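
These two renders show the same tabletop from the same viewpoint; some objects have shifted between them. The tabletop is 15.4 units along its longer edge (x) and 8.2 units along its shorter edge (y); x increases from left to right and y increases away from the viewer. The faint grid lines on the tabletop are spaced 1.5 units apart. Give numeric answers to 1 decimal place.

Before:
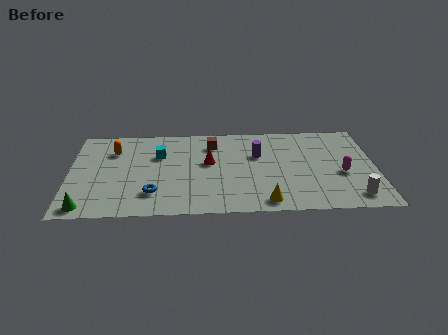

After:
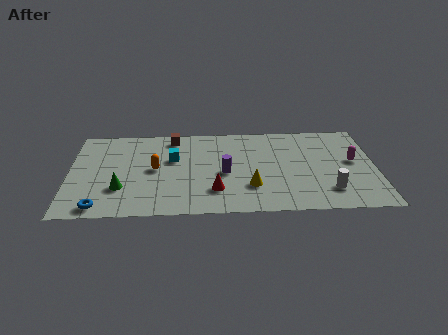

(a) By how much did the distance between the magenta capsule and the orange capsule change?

-1.8

They were about 11.8 units apart before and 10.0 after — 1.8 units closer together.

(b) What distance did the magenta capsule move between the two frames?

1.3

The magenta capsule moved from about (13.7, 3.4) to (14.3, 4.5), a distance of √(0.6² + 1.1²) ≈ 1.3.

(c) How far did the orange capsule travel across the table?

2.8

The orange capsule moved from about (2.2, 6.0) to (4.3, 4.2), a distance of √(2.1² + 1.8²) ≈ 2.8.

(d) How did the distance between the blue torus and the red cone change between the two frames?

+1.9

Before: roughly 3.9 units apart; after: 5.8. That's 1.9 units further apart.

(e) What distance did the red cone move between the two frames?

2.6

The red cone moved from about (7.0, 4.7) to (7.3, 2.1), a distance of √(0.3² + 2.6²) ≈ 2.6.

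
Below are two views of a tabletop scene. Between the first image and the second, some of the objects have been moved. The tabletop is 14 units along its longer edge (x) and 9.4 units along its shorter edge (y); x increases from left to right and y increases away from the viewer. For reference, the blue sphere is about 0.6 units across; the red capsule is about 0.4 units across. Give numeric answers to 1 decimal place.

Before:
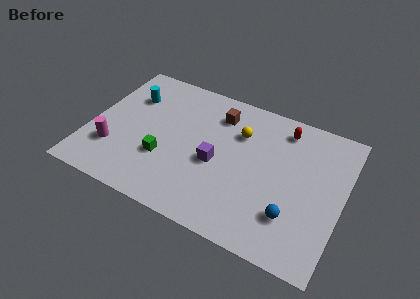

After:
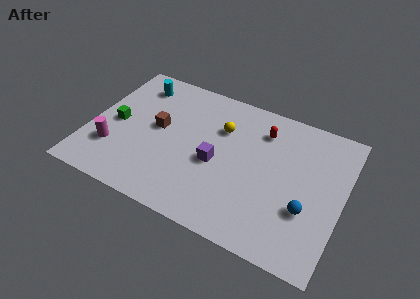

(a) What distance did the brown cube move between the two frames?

3.9

From (6.8, 7.4) to (3.7, 5.1), the brown cube covered √(3.1² + 2.3²) ≈ 3.9 units.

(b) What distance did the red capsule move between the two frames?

1.3

The red capsule moved from about (10.4, 7.9) to (9.3, 7.3), a distance of √(1.1² + 0.6²) ≈ 1.3.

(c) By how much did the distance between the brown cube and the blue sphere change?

+1.9

They were about 6.8 units apart before and 8.7 after — 1.9 units further apart.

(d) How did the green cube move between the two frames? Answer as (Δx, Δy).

(-2.9, 1.3)

The green cube started near (4.3, 3.2) and ended near (1.4, 4.5).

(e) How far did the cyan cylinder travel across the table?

1.0

From (1.9, 6.7) to (2.1, 7.7), the cyan cylinder covered √(0.2² + 1.0²) ≈ 1.0 units.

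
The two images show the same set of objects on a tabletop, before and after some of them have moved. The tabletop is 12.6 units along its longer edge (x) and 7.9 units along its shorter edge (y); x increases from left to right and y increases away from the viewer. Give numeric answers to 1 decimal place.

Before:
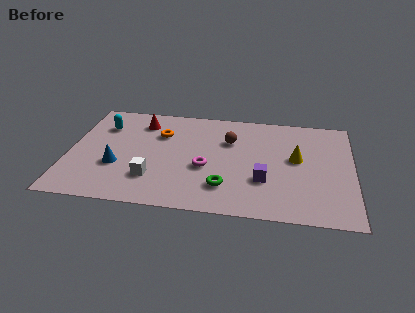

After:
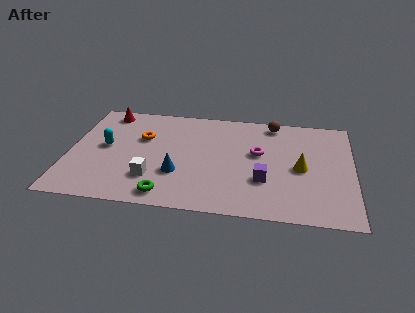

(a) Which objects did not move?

the purple cube and the white cube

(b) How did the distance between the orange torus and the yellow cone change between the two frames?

+1.0

Before: roughly 6.2 units apart; after: 7.2. That's 1.0 units further apart.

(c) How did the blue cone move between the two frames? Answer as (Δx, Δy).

(2.7, -0.2)

The blue cone started near (2.2, 2.8) and ended near (4.9, 2.6).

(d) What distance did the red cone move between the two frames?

1.7

The red cone was near (3.1, 6.3) before and (1.5, 6.9) after, so it travelled √(1.6² + 0.6²) ≈ 1.7 units.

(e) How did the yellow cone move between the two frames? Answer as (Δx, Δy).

(0.2, -0.7)

The yellow cone started near (10.1, 4.4) and ended near (10.3, 3.7).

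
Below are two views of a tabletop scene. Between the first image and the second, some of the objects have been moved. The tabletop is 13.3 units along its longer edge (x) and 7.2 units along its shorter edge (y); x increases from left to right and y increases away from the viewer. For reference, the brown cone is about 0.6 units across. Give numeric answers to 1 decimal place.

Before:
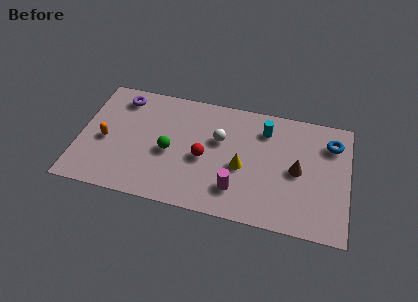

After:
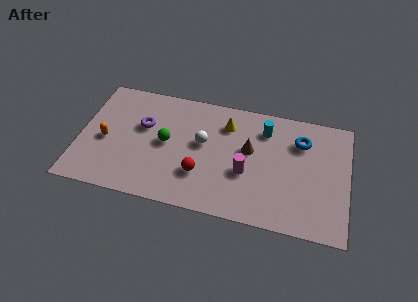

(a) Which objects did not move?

the orange capsule and the cyan cylinder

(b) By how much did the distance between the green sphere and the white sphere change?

-0.9

They were about 2.7 units apart before and 1.8 after — 0.9 units closer together.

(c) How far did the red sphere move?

1.0

The red sphere moved from about (6.2, 3.2) to (6.1, 2.2), a distance of √(0.1² + 1.0²) ≈ 1.0.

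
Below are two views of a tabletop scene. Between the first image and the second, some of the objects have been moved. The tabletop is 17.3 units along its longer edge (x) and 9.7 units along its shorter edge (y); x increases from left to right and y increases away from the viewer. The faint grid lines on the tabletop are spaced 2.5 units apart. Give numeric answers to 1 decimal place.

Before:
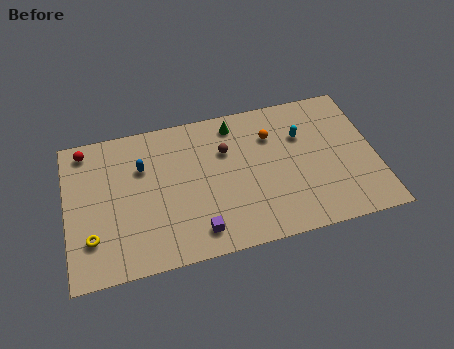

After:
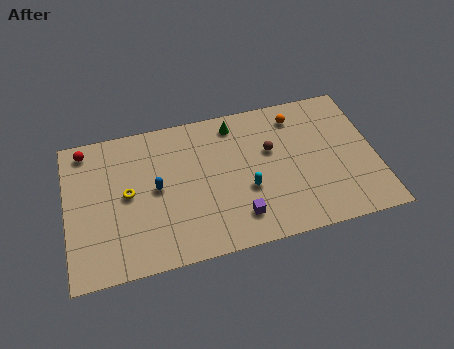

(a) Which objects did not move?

the green cone and the red sphere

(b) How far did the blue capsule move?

1.7

The blue capsule moved from about (4.3, 6.6) to (5.0, 5.0), a distance of √(0.7² + 1.6²) ≈ 1.7.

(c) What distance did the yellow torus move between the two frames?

3.2

From (1.3, 2.6) to (3.4, 5.0), the yellow torus covered √(2.1² + 2.4²) ≈ 3.2 units.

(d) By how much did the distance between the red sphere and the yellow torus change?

-1.8

The distance was about 5.9 in the first image and 4.1 in the second, so they moved 1.8 units closer together.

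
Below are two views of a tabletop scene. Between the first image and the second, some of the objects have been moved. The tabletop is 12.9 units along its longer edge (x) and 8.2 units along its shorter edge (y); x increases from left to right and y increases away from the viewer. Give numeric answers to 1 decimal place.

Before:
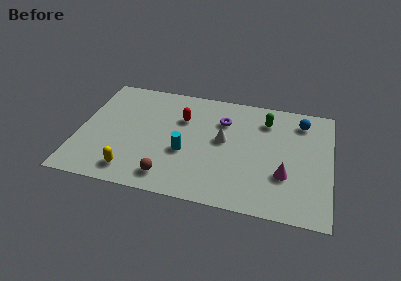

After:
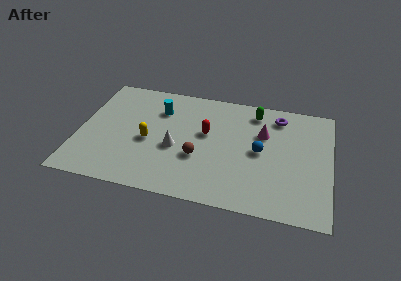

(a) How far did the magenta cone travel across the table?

3.0

The magenta cone was near (10.6, 2.7) before and (9.4, 5.4) after, so it travelled √(1.2² + 2.7²) ≈ 3.0 units.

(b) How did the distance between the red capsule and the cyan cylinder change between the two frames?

+0.4

Before: roughly 2.4 units apart; after: 2.8. That's 0.4 units further apart.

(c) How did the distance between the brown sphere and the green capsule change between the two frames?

-2.2

The distance was about 6.9 in the first image and 4.7 in the second, so they moved 2.2 units closer together.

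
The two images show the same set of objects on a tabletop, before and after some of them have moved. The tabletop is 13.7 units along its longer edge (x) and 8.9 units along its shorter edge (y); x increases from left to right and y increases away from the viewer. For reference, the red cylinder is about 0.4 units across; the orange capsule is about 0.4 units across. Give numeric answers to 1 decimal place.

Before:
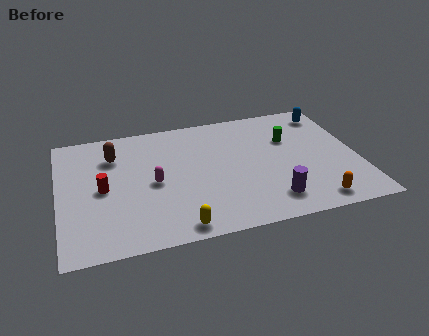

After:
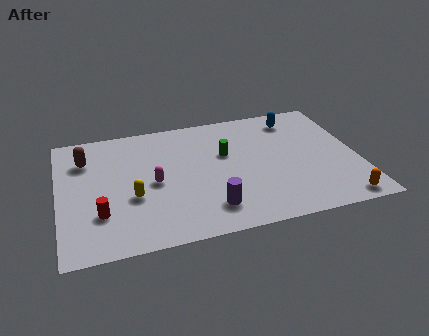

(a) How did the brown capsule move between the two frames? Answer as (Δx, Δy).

(-1.3, 0.0)

The brown capsule was at about (2.6, 6.6) and moved to about (1.3, 6.6).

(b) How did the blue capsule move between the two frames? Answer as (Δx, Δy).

(-1.6, -0.1)

The blue capsule started near (12.7, 7.5) and ended near (11.1, 7.4).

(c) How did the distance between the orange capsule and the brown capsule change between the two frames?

+2.3

The distance was about 10.4 in the first image and 12.7 in the second, so they moved 2.3 units further apart.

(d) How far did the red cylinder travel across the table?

1.7

From (2.0, 4.3) to (1.8, 2.6), the red cylinder covered √(0.2² + 1.7²) ≈ 1.7 units.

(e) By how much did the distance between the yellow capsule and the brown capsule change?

-2.5

The distance was about 6.3 in the first image and 3.8 in the second, so they moved 2.5 units closer together.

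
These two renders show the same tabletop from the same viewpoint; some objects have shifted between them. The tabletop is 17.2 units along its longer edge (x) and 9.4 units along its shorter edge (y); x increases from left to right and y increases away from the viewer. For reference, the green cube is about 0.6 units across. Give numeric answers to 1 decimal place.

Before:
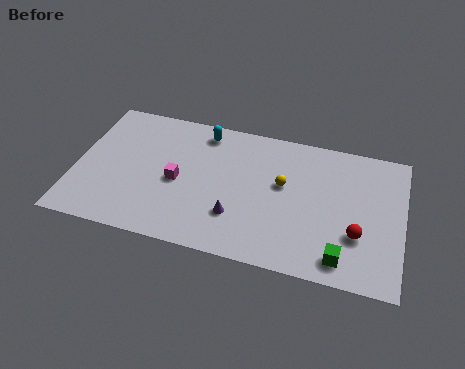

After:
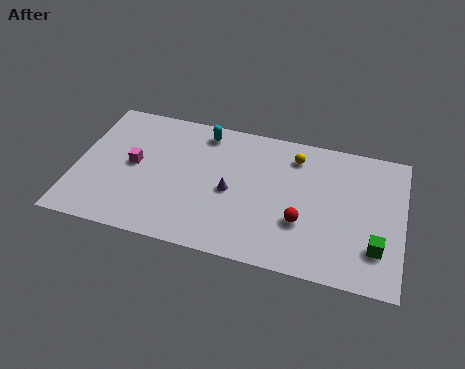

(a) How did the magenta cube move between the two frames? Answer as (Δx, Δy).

(-2.4, 0.6)

The magenta cube was at about (5.4, 4.3) and moved to about (3.0, 4.9).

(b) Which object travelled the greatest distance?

the red sphere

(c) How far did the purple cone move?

1.6

The purple cone was near (8.6, 2.7) before and (8.2, 4.3) after, so it travelled √(0.4² + 1.6²) ≈ 1.6 units.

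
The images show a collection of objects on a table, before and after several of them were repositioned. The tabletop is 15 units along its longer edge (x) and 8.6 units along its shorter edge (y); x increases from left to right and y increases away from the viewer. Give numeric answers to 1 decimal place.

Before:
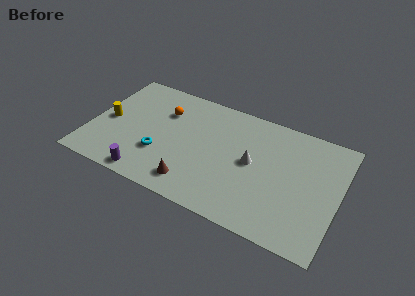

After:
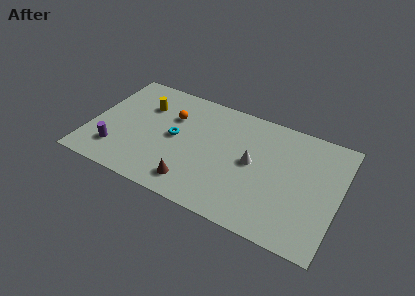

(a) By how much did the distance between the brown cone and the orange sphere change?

-0.4

The distance was about 5.2 in the first image and 4.8 in the second, so they moved 0.4 units closer together.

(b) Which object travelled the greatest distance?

the yellow cylinder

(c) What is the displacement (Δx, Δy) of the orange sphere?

(0.5, -0.2)

The orange sphere started near (4.2, 6.1) and ended near (4.7, 5.9).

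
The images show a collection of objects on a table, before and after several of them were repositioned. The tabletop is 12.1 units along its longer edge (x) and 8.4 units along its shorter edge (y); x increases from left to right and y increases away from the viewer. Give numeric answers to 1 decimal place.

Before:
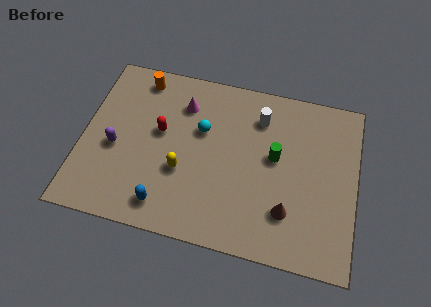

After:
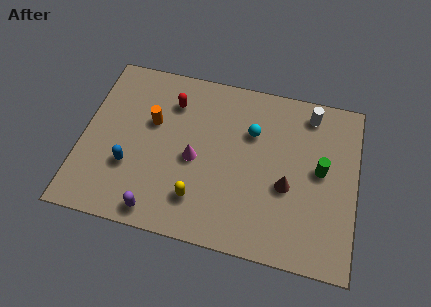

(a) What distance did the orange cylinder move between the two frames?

2.2

From (2.3, 7.3) to (3.0, 5.2), the orange cylinder covered √(0.7² + 2.1²) ≈ 2.2 units.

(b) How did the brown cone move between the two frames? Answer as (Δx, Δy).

(-0.1, 1.2)

The brown cone was at about (9.2, 2.2) and moved to about (9.1, 3.4).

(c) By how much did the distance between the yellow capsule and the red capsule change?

+2.7

They were about 2.0 units apart before and 4.7 after — 2.7 units further apart.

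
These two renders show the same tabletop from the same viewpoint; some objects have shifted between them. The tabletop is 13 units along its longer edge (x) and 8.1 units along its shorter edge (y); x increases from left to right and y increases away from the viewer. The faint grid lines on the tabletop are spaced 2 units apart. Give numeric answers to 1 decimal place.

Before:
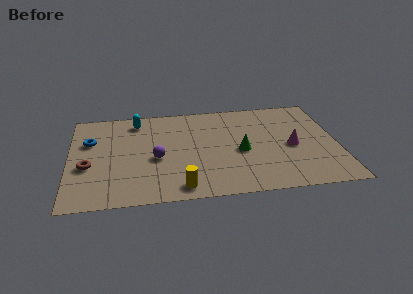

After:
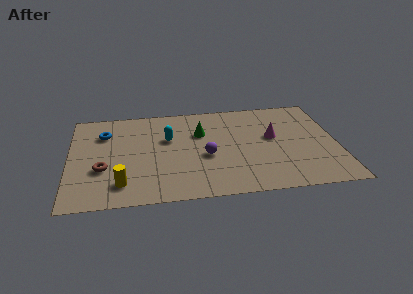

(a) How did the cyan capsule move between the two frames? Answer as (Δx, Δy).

(1.5, -1.7)

From the two frames, the cyan capsule sits at roughly (3.3, 6.8) before and (4.8, 5.1) after.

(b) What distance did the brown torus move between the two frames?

0.8

The brown torus was near (0.9, 3.2) before and (1.6, 2.9) after, so it travelled √(0.7² + 0.3²) ≈ 0.8 units.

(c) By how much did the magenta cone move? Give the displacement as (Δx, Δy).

(-0.9, 0.9)

From the two frames, the magenta cone sits at roughly (10.8, 3.7) before and (9.9, 4.6) after.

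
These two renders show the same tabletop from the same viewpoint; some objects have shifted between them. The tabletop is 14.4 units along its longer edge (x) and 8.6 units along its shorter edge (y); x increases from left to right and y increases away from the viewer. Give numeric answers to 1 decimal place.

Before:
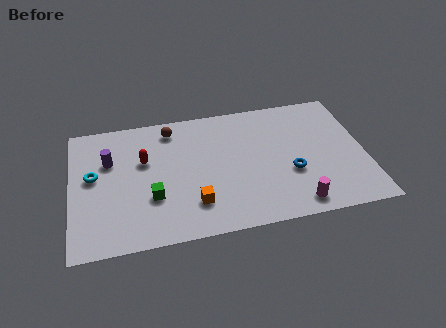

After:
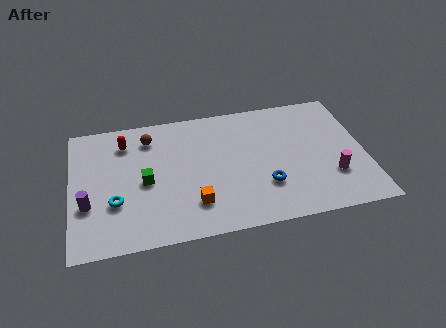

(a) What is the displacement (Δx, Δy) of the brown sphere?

(-1.1, -0.4)

The brown sphere started near (5.0, 7.3) and ended near (3.9, 6.9).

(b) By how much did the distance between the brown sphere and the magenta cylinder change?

+1.3

The distance was about 8.5 in the first image and 9.8 in the second, so they moved 1.3 units further apart.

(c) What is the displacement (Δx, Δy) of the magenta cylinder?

(1.9, 1.5)

The magenta cylinder started near (10.8, 1.1) and ended near (12.7, 2.6).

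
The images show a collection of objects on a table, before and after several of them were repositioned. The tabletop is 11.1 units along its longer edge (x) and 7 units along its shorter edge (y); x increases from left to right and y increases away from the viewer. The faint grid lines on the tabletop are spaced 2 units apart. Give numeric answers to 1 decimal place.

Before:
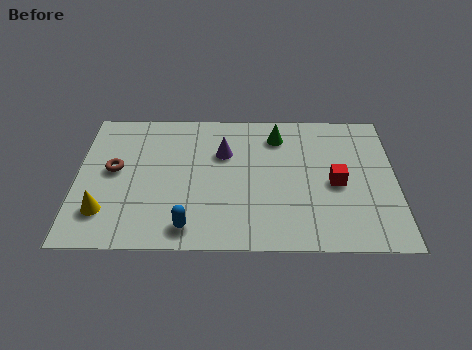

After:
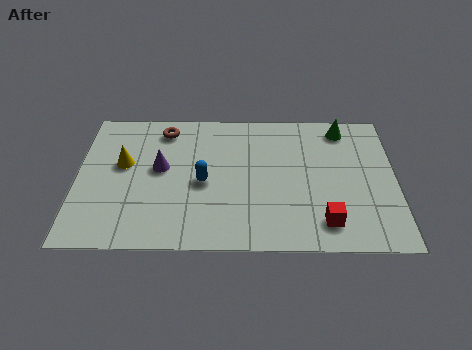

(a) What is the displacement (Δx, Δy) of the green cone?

(2.3, 0.4)

The green cone was at about (7.0, 5.6) and moved to about (9.3, 6.0).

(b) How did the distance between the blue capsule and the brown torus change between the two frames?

-0.8

The distance was about 3.8 in the first image and 3.0 in the second, so they moved 0.8 units closer together.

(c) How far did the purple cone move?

2.3

The purple cone moved from about (5.1, 4.7) to (2.9, 3.9), a distance of √(2.2² + 0.8²) ≈ 2.3.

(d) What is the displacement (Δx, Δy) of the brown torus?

(1.7, 2.1)

The brown torus started near (1.3, 3.8) and ended near (3.0, 5.9).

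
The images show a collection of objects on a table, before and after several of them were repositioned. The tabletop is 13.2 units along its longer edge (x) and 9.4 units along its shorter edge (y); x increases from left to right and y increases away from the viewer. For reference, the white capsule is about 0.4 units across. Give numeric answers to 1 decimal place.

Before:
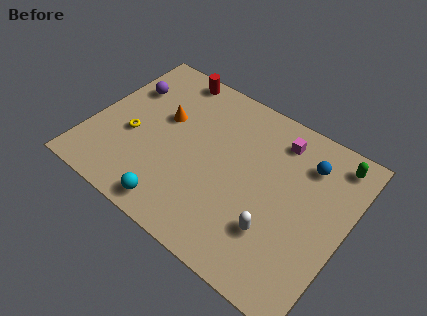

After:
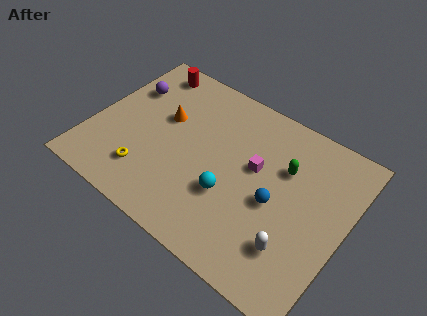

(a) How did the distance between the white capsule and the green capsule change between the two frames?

-1.7

The distance was about 5.8 in the first image and 4.1 in the second, so they moved 1.7 units closer together.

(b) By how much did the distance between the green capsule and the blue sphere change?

+0.5

The distance was about 1.6 in the first image and 2.1 in the second, so they moved 0.5 units further apart.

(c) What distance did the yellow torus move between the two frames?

2.0

The yellow torus was near (2.2, 3.8) before and (3.3, 2.1) after, so it travelled √(1.1² + 1.7²) ≈ 2.0 units.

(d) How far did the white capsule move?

1.0

From (10.0, 2.7) to (11.0, 2.4), the white capsule covered √(1.0² + 0.3²) ≈ 1.0 units.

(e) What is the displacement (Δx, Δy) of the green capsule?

(-2.3, -1.8)

The green capsule started near (12.1, 8.1) and ended near (9.8, 6.3).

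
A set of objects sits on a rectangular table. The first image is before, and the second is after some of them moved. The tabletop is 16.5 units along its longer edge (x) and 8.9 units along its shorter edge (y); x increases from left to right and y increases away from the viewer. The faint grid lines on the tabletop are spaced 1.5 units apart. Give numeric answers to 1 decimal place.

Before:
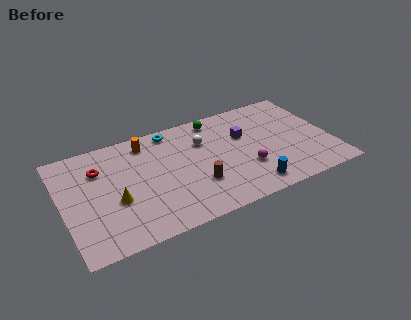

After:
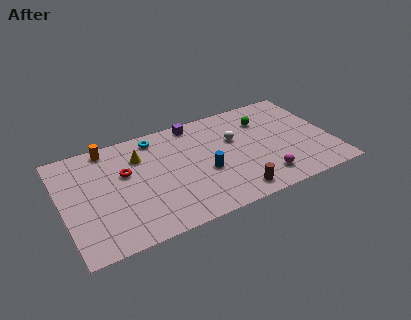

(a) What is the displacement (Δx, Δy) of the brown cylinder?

(2.1, -1.6)

From the two frames, the brown cylinder sits at roughly (8.0, 2.8) before and (10.1, 1.2) after.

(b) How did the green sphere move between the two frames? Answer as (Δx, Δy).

(2.9, -1.2)

The green sphere was at about (9.8, 7.8) and moved to about (12.7, 6.6).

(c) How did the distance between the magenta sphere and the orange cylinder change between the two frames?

+3.6

Before: roughly 7.3 units apart; after: 10.9. That's 3.6 units further apart.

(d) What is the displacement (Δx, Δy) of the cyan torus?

(-1.0, -0.2)

From the two frames, the cyan torus sits at roughly (7.0, 7.9) before and (6.0, 7.7) after.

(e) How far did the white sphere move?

2.0

From (8.8, 6.2) to (10.7, 5.6), the white sphere covered √(1.9² + 0.6²) ≈ 2.0 units.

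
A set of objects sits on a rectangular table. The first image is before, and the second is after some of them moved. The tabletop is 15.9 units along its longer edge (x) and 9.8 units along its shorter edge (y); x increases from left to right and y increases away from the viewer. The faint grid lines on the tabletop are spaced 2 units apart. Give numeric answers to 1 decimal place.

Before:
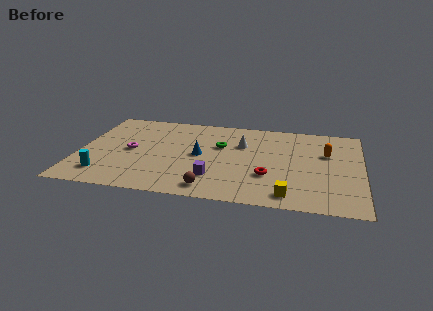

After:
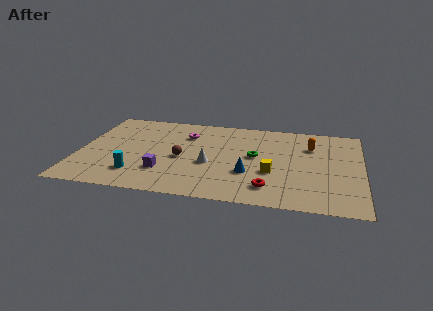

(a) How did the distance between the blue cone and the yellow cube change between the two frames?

-4.9

Before: roughly 6.2 units apart; after: 1.3. That's 4.9 units closer together.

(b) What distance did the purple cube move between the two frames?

2.8

The purple cube was near (7.7, 2.5) before and (4.9, 2.7) after, so it travelled √(2.8² + 0.2²) ≈ 2.8 units.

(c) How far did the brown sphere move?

3.6

From (7.6, 1.3) to (5.8, 4.4), the brown sphere covered √(1.8² + 3.1²) ≈ 3.6 units.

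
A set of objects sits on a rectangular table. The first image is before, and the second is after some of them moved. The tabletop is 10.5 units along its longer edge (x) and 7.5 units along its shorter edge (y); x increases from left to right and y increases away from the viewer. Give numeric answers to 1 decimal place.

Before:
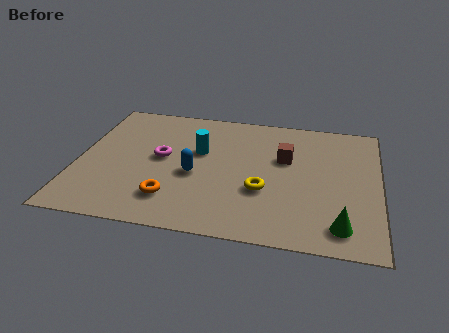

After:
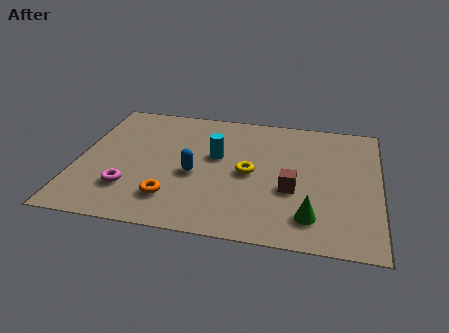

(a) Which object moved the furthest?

the magenta torus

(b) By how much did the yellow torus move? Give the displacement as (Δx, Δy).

(-0.5, 0.9)

The yellow torus started near (6.5, 2.7) and ended near (6.0, 3.6).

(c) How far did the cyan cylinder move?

0.6

From (4.2, 4.6) to (4.8, 4.4), the cyan cylinder covered √(0.6² + 0.2²) ≈ 0.6 units.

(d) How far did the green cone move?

1.0

From (9.2, 1.2) to (8.2, 1.5), the green cone covered √(1.0² + 0.3²) ≈ 1.0 units.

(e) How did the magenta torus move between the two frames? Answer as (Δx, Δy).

(-1.0, -2.0)

From the two frames, the magenta torus sits at roughly (2.9, 4.0) before and (1.9, 2.0) after.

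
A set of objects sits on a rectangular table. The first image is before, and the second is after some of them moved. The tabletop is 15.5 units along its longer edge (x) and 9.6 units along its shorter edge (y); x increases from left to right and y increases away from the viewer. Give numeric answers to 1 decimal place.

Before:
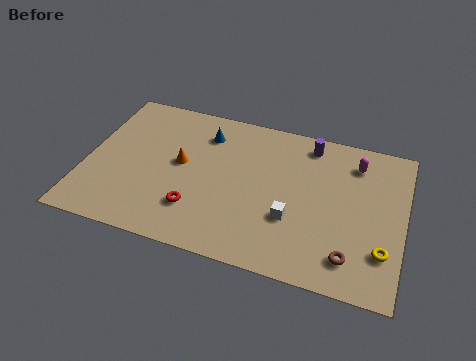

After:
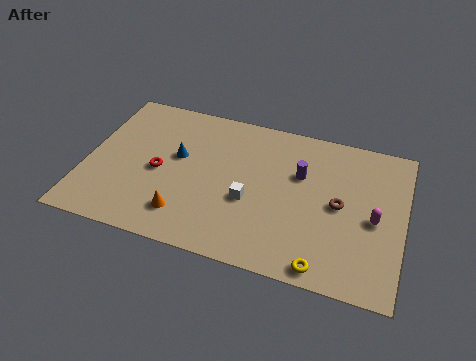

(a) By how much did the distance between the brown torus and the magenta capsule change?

-4.2

The distance was about 5.9 in the first image and 1.7 in the second, so they moved 4.2 units closer together.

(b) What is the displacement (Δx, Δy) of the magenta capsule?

(1.1, -3.3)

The magenta capsule started near (13.0, 7.7) and ended near (14.1, 4.4).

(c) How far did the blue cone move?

2.2

The blue cone moved from about (5.6, 7.5) to (4.4, 5.6), a distance of √(1.2² + 1.9²) ≈ 2.2.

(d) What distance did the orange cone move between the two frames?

3.2

The orange cone was near (4.6, 5.2) before and (5.1, 2.0) after, so it travelled √(0.5² + 3.2²) ≈ 3.2 units.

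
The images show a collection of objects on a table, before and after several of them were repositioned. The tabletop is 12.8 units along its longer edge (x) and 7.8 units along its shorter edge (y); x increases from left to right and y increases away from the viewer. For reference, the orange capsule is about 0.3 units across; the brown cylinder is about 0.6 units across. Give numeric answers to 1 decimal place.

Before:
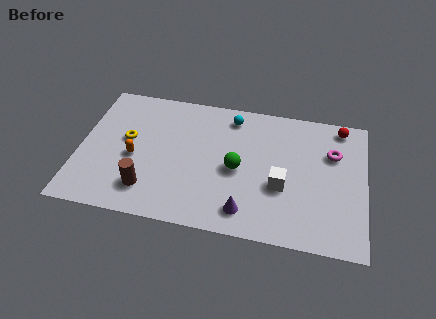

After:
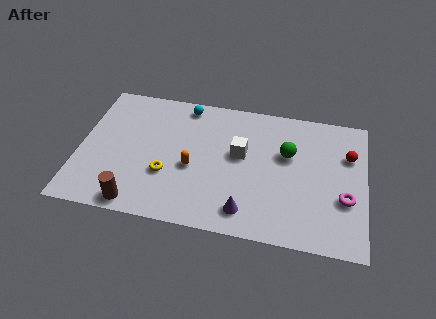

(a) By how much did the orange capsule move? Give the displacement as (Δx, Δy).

(2.6, -0.1)

The orange capsule started near (2.5, 3.4) and ended near (5.1, 3.3).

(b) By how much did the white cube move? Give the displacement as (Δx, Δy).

(-1.9, 1.5)

The white cube started near (9.1, 3.0) and ended near (7.2, 4.5).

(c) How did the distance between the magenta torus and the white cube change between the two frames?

+1.8

They were about 3.2 units apart before and 5.0 after — 1.8 units further apart.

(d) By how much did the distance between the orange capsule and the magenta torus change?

-2.2

They were about 9.0 units apart before and 6.8 after — 2.2 units closer together.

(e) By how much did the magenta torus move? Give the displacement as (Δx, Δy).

(0.6, -2.5)

From the two frames, the magenta torus sits at roughly (11.3, 5.3) before and (11.9, 2.8) after.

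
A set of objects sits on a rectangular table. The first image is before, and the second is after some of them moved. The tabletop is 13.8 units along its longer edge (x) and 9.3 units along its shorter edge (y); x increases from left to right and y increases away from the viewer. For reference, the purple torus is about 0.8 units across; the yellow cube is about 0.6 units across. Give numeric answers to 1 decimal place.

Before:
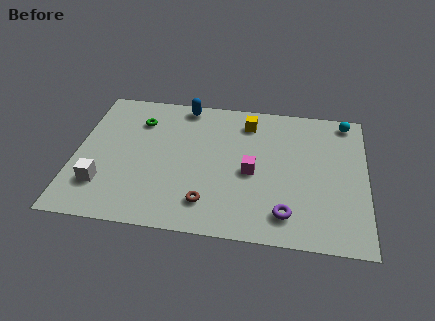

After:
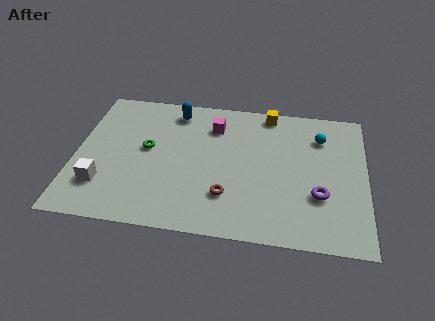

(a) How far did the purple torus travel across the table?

2.1

The purple torus was near (10.1, 1.7) before and (11.6, 3.1) after, so it travelled √(1.5² + 1.4²) ≈ 2.1 units.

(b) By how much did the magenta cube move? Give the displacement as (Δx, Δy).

(-1.9, 2.9)

The magenta cube started near (8.4, 4.2) and ended near (6.5, 7.1).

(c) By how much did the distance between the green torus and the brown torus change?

-1.5

They were about 6.2 units apart before and 4.7 after — 1.5 units closer together.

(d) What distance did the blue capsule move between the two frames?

0.6

From (5.0, 8.4) to (4.6, 7.9), the blue capsule covered √(0.4² + 0.5²) ≈ 0.6 units.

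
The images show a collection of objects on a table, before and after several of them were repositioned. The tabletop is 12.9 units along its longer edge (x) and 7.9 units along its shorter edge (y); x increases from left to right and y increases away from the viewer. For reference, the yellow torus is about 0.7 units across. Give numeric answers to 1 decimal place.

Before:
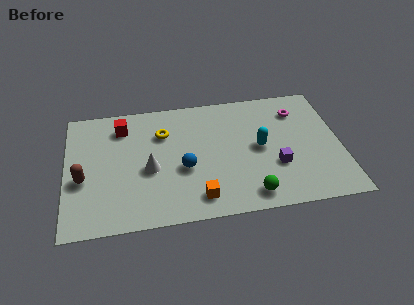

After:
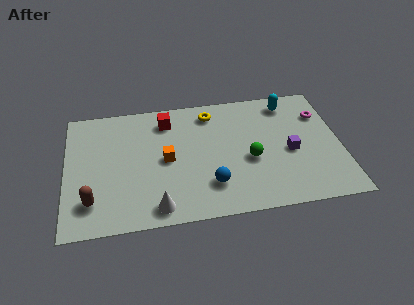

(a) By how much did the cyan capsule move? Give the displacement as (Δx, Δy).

(1.5, 2.7)

The cyan capsule started near (9.1, 4.0) and ended near (10.6, 6.7).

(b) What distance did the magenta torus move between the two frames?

1.2

The magenta torus moved from about (11.0, 6.1) to (12.1, 5.7), a distance of √(1.1² + 0.4²) ≈ 1.2.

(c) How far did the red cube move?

2.1

From (2.7, 6.3) to (4.8, 6.4), the red cube covered √(2.1² + 0.1²) ≈ 2.1 units.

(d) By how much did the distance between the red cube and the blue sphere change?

+0.6

The distance was about 4.2 in the first image and 4.8 in the second, so they moved 0.6 units further apart.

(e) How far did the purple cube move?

1.1

The purple cube moved from about (9.8, 2.7) to (10.5, 3.5), a distance of √(0.7² + 0.8²) ≈ 1.1.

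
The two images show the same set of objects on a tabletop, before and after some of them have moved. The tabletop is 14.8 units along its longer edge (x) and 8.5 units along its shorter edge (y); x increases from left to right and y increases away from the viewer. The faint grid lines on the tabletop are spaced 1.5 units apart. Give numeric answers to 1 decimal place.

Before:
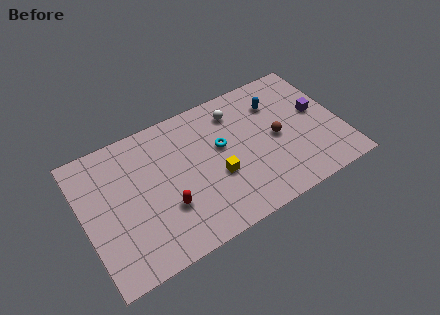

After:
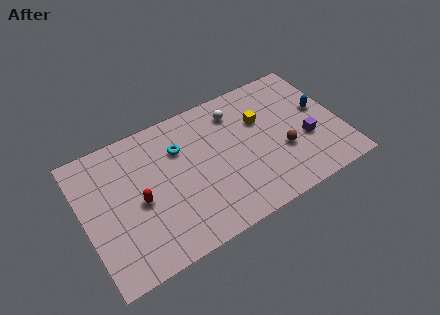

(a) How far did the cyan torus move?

2.5

From (8.0, 5.0) to (5.7, 6.0), the cyan torus covered √(2.3² + 1.0²) ≈ 2.5 units.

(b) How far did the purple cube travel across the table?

1.7

The purple cube moved from about (13.6, 4.7) to (12.7, 3.2), a distance of √(0.9² + 1.5²) ≈ 1.7.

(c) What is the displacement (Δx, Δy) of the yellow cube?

(2.9, 2.3)

The yellow cube was at about (7.5, 3.3) and moved to about (10.4, 5.6).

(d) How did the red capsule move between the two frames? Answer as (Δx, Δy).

(-1.4, 1.1)

The red capsule was at about (4.5, 2.8) and moved to about (3.1, 3.9).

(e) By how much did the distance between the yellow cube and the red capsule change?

+4.5

Before: roughly 3.0 units apart; after: 7.5. That's 4.5 units further apart.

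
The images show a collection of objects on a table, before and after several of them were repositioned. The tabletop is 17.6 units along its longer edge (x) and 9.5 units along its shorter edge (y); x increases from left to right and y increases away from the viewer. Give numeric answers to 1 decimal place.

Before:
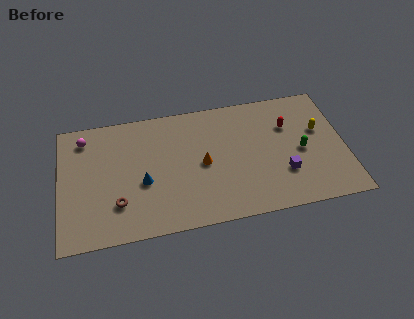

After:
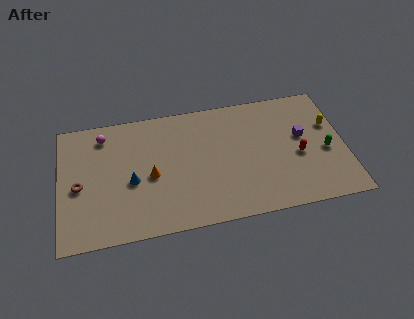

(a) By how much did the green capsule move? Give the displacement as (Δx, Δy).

(1.5, -0.3)

The green capsule started near (14.9, 4.4) and ended near (16.4, 4.1).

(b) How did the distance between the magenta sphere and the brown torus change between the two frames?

-1.7

The distance was about 5.6 in the first image and 3.9 in the second, so they moved 1.7 units closer together.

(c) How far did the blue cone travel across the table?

0.7

From (5.1, 3.9) to (4.4, 4.1), the blue cone covered √(0.7² + 0.2²) ≈ 0.7 units.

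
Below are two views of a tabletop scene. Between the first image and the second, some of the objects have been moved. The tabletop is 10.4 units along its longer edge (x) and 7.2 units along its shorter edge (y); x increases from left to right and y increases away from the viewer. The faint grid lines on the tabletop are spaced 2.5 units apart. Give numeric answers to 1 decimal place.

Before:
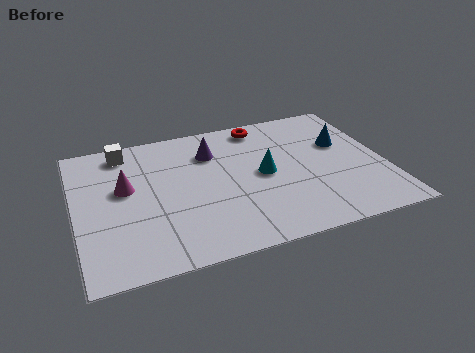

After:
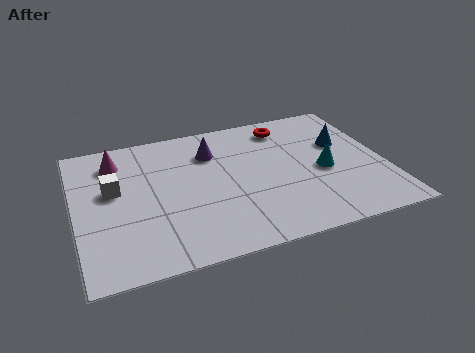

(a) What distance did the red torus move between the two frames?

0.9

The red torus was near (6.5, 6.3) before and (7.3, 6.0) after, so it travelled √(0.8² + 0.3²) ≈ 0.9 units.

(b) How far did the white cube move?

2.1

From (1.8, 6.2) to (1.3, 4.2), the white cube covered √(0.5² + 2.0²) ≈ 2.1 units.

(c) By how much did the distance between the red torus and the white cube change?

+1.6

Before: roughly 4.7 units apart; after: 6.3. That's 1.6 units further apart.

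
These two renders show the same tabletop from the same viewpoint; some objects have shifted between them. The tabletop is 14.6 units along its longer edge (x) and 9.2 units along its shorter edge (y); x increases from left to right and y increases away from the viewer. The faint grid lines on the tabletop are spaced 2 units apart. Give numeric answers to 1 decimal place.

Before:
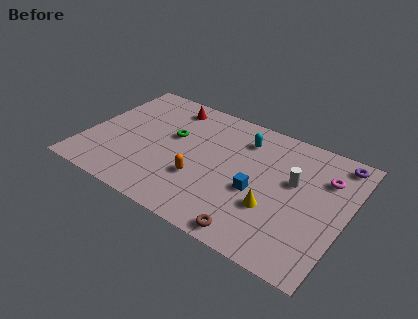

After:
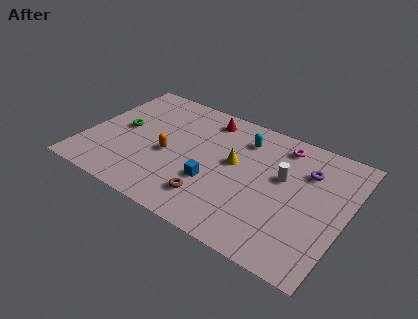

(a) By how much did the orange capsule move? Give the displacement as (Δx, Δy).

(-2.0, 0.9)

From the two frames, the orange capsule sits at roughly (6.7, 3.1) before and (4.7, 4.0) after.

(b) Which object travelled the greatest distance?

the yellow cone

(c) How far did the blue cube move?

2.5

From (9.8, 3.8) to (7.4, 3.2), the blue cube covered √(2.4² + 0.6²) ≈ 2.5 units.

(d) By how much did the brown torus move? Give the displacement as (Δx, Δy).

(-2.6, 1.1)

The brown torus started near (10.1, 0.9) and ended near (7.5, 2.0).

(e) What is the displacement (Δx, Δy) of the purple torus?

(-1.5, -1.5)

The purple torus started near (13.7, 8.1) and ended near (12.2, 6.6).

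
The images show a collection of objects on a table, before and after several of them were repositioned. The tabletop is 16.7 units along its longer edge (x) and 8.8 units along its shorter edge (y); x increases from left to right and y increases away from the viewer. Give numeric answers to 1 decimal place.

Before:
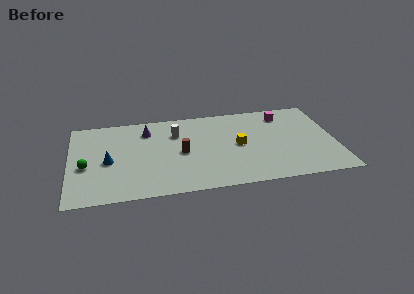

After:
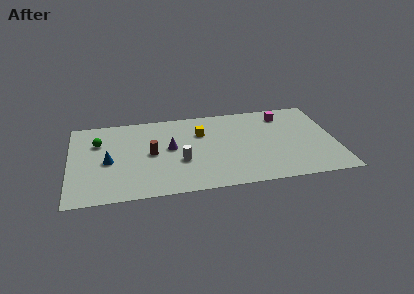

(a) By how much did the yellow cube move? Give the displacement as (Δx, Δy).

(-2.3, 1.7)

From the two frames, the yellow cube sits at roughly (10.6, 4.4) before and (8.3, 6.1) after.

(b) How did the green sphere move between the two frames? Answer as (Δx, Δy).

(0.8, 2.4)

The green sphere started near (1.0, 3.7) and ended near (1.8, 6.1).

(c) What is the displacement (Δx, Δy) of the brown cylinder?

(-1.9, 0.2)

The brown cylinder was at about (7.0, 4.2) and moved to about (5.1, 4.4).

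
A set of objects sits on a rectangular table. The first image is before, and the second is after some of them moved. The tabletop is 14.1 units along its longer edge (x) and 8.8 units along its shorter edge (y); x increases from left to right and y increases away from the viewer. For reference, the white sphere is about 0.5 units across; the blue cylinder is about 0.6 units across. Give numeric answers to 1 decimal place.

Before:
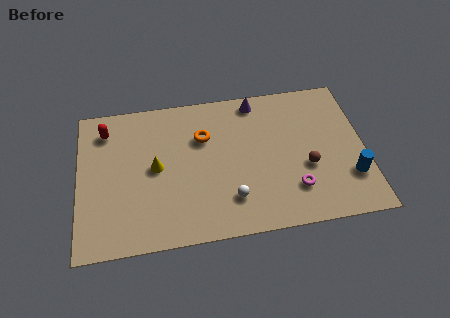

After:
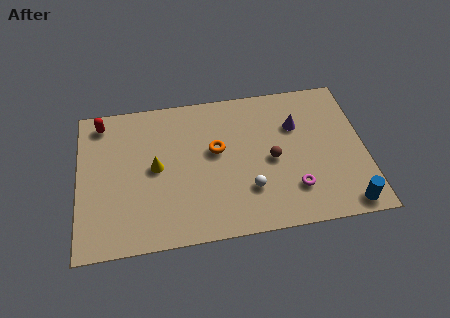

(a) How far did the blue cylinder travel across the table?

1.6

The blue cylinder moved from about (13.3, 2.5) to (13.0, 0.9), a distance of √(0.3² + 1.6²) ≈ 1.6.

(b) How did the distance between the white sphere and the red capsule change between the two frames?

+0.9

The distance was about 7.8 in the first image and 8.7 in the second, so they moved 0.9 units further apart.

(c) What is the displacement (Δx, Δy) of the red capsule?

(-0.2, 0.5)

The red capsule was at about (1.4, 7.1) and moved to about (1.2, 7.6).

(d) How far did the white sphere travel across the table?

1.0

The white sphere moved from about (7.4, 2.1) to (8.3, 2.5), a distance of √(0.9² + 0.4²) ≈ 1.0.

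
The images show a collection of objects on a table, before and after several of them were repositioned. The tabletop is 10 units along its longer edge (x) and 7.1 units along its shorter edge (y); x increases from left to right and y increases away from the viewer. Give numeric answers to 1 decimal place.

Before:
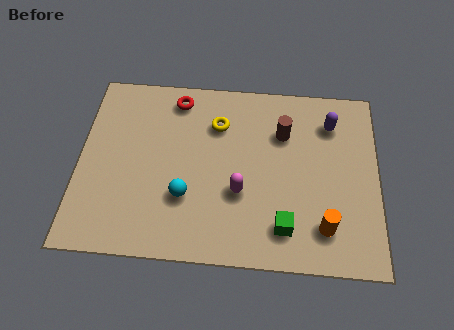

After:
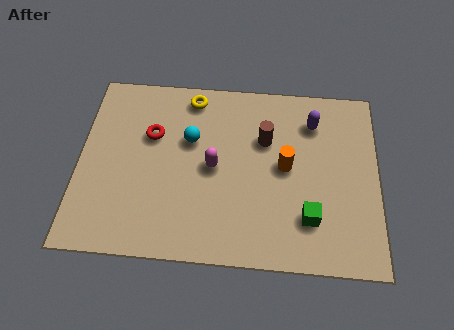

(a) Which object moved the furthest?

the orange cylinder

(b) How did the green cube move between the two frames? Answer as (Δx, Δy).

(0.8, 0.4)

From the two frames, the green cube sits at roughly (6.9, 1.4) before and (7.7, 1.8) after.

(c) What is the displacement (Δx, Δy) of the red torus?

(-0.8, -1.5)

From the two frames, the red torus sits at roughly (3.2, 6.1) before and (2.4, 4.6) after.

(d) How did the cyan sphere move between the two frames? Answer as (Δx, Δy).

(0.1, 2.2)

The cyan sphere started near (3.6, 2.3) and ended near (3.7, 4.5).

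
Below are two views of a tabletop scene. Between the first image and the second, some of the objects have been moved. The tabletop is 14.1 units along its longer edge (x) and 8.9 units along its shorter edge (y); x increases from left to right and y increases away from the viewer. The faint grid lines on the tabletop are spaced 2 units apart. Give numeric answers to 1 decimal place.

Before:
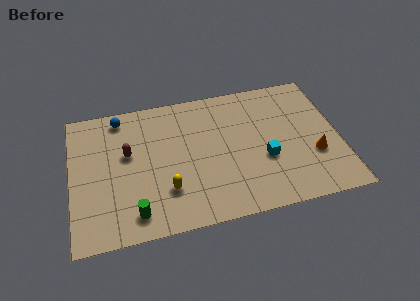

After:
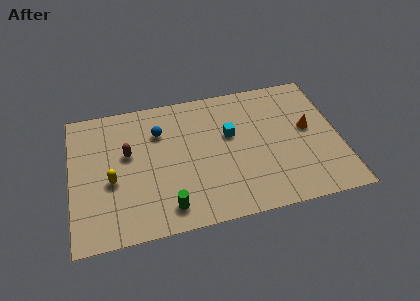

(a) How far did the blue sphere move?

2.4

From (2.7, 7.8) to (4.7, 6.4), the blue sphere covered √(2.0² + 1.4²) ≈ 2.4 units.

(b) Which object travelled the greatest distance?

the yellow capsule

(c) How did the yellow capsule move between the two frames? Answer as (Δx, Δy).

(-2.8, 1.2)

From the two frames, the yellow capsule sits at roughly (4.9, 2.5) before and (2.1, 3.7) after.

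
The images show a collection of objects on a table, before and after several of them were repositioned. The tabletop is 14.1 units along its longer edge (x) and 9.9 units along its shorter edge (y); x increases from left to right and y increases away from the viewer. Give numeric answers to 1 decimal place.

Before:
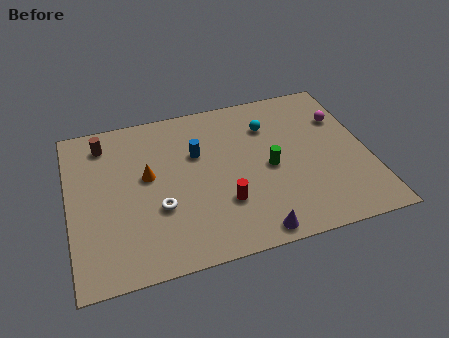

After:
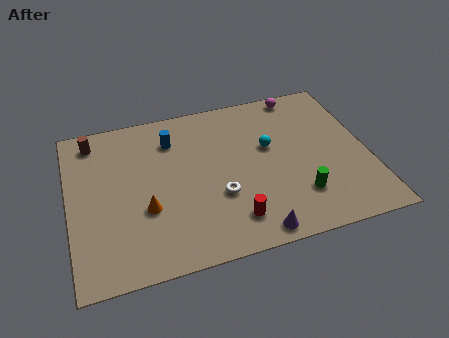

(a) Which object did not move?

the purple cone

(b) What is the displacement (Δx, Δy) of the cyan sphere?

(-0.1, -1.4)

The cyan sphere started near (9.6, 7.3) and ended near (9.5, 5.9).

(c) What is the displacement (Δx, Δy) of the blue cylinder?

(-1.1, 1.2)

The blue cylinder started near (6.1, 6.4) and ended near (5.0, 7.6).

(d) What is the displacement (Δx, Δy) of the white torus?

(2.8, 0.0)

From the two frames, the white torus sits at roughly (4.1, 3.5) before and (6.9, 3.5) after.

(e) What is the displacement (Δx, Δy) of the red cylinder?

(0.3, -1.1)

The red cylinder started near (7.1, 3.0) and ended near (7.4, 1.9).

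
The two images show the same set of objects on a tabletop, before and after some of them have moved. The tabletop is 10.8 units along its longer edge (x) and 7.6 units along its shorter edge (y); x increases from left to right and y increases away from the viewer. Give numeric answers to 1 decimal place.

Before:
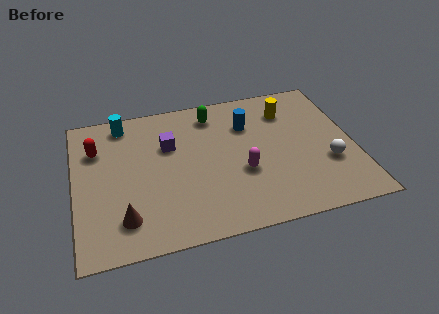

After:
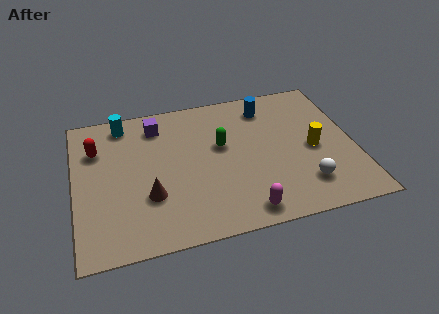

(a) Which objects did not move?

the red capsule and the cyan cylinder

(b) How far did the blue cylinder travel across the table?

1.1

The blue cylinder was near (6.8, 5.4) before and (7.6, 6.2) after, so it travelled √(0.8² + 0.8²) ≈ 1.1 units.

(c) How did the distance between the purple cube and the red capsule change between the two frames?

-0.3

Before: roughly 2.8 units apart; after: 2.5. That's 0.3 units closer together.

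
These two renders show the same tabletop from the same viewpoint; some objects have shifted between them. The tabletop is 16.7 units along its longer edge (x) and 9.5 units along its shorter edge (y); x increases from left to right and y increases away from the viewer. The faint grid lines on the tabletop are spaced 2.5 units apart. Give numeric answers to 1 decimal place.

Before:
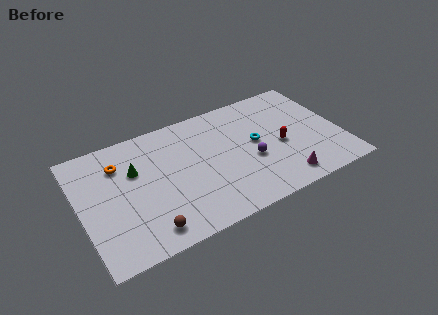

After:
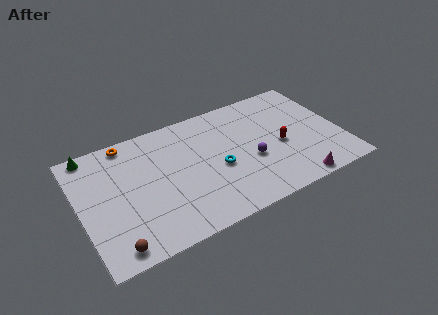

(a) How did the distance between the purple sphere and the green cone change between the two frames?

+3.3

The distance was about 7.6 in the first image and 10.9 in the second, so they moved 3.3 units further apart.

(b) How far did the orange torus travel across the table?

1.7

The orange torus was near (2.7, 7.1) before and (3.4, 8.6) after, so it travelled √(0.7² + 1.5²) ≈ 1.7 units.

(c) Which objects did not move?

the red capsule and the purple sphere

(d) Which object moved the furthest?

the green cone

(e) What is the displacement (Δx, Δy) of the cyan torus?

(-2.6, -1.0)

From the two frames, the cyan torus sits at roughly (11.3, 5.1) before and (8.7, 4.1) after.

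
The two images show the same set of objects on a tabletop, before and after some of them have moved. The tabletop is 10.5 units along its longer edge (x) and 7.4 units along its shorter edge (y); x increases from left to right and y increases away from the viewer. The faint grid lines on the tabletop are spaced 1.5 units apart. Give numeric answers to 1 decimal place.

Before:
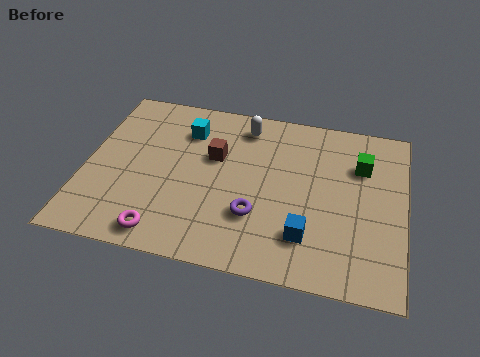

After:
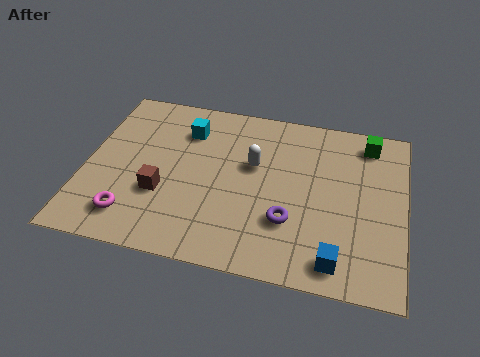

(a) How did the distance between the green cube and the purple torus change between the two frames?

+0.3

They were about 4.4 units apart before and 4.7 after — 0.3 units further apart.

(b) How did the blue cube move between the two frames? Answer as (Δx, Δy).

(1.0, -0.8)

From the two frames, the blue cube sits at roughly (7.4, 1.8) before and (8.4, 1.0) after.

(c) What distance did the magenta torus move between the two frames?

1.2

From (2.8, 0.9) to (1.7, 1.4), the magenta torus covered √(1.1² + 0.5²) ≈ 1.2 units.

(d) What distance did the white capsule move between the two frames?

1.7

The white capsule was near (5.1, 6.2) before and (5.5, 4.5) after, so it travelled √(0.4² + 1.7²) ≈ 1.7 units.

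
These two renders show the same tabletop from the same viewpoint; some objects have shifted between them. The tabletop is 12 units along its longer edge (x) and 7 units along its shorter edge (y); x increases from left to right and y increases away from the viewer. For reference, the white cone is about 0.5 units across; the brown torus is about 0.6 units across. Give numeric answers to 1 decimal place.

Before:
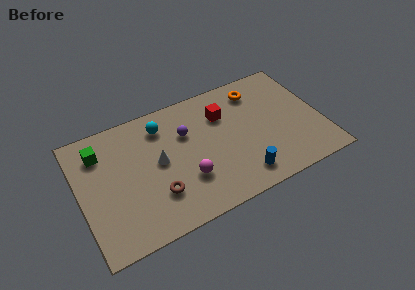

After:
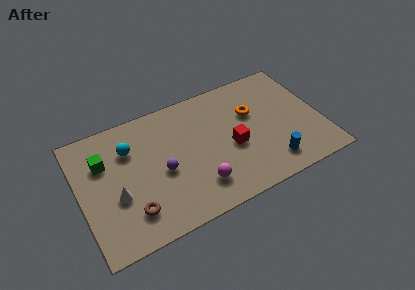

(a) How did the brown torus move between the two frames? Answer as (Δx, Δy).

(-1.3, -0.4)

The brown torus started near (3.6, 2.0) and ended near (2.3, 1.6).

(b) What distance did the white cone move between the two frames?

2.4

The white cone moved from about (3.9, 3.7) to (1.7, 2.7), a distance of √(2.2² + 1.0²) ≈ 2.4.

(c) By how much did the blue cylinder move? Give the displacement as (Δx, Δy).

(1.5, 0.1)

From the two frames, the blue cylinder sits at roughly (7.7, 1.2) before and (9.2, 1.3) after.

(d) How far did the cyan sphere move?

1.8

The cyan sphere moved from about (4.3, 5.6) to (2.6, 5.0), a distance of √(1.7² + 0.6²) ≈ 1.8.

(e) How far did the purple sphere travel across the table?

2.1

From (5.4, 4.7) to (4.0, 3.1), the purple sphere covered √(1.4² + 1.6²) ≈ 2.1 units.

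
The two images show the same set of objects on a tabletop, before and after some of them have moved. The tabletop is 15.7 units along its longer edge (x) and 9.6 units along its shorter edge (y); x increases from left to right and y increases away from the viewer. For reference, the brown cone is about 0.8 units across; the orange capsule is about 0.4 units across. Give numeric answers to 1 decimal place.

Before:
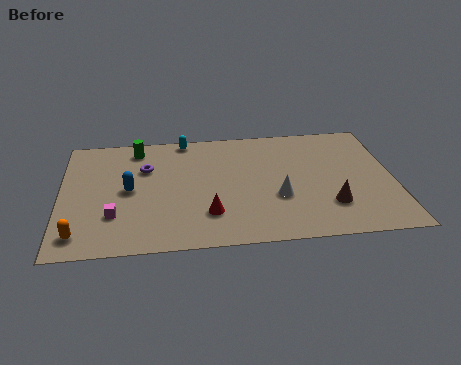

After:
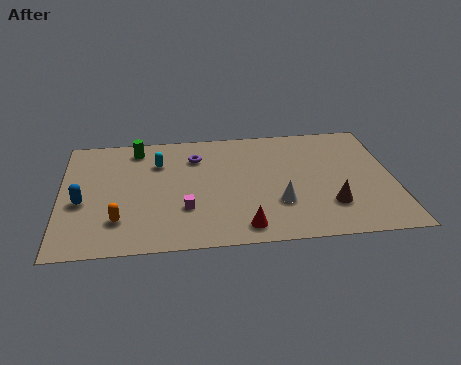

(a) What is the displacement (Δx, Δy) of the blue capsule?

(-2.2, -0.8)

The blue capsule started near (3.2, 4.8) and ended near (1.0, 4.0).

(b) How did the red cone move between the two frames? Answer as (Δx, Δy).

(1.6, -1.2)

The red cone started near (6.9, 2.5) and ended near (8.5, 1.3).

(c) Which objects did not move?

the green cylinder and the brown cone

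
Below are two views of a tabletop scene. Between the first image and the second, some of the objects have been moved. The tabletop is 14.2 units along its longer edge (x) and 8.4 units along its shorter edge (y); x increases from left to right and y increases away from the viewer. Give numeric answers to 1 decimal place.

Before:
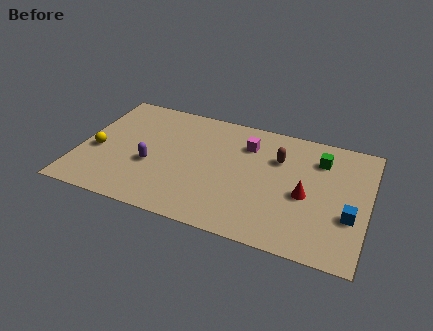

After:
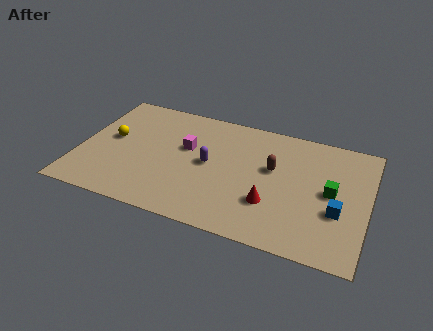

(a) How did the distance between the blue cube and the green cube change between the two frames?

-2.5

The distance was about 3.8 in the first image and 1.3 in the second, so they moved 2.5 units closer together.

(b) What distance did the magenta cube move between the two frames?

3.1

From (8.1, 6.3) to (5.2, 5.1), the magenta cube covered √(2.9² + 1.2²) ≈ 3.1 units.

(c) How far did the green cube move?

2.2

The green cube moved from about (11.7, 6.4) to (12.4, 4.3), a distance of √(0.7² + 2.1²) ≈ 2.2.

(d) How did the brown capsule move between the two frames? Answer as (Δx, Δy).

(-0.2, -0.8)

The brown capsule started near (9.7, 5.8) and ended near (9.5, 5.0).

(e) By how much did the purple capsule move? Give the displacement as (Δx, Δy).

(2.8, 1.0)

From the two frames, the purple capsule sits at roughly (3.6, 3.3) before and (6.4, 4.3) after.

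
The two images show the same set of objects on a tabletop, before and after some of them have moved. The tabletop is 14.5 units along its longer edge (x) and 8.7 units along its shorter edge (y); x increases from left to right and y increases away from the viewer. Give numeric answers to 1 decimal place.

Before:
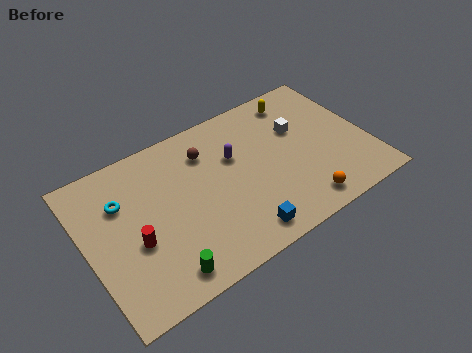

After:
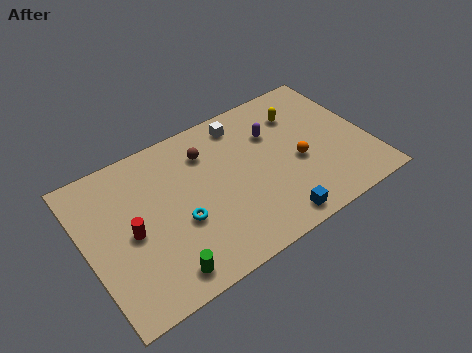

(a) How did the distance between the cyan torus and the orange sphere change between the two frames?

-3.6

They were about 9.8 units apart before and 6.2 after — 3.6 units closer together.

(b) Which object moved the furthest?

the cyan torus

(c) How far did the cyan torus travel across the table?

3.7

The cyan torus was near (2.0, 6.0) before and (4.6, 3.4) after, so it travelled √(2.6² + 2.6²) ≈ 3.7 units.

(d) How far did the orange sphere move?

2.5

The orange sphere was near (10.5, 1.2) before and (10.8, 3.7) after, so it travelled √(0.3² + 2.5²) ≈ 2.5 units.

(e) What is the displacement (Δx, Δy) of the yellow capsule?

(-0.1, -0.9)

The yellow capsule was at about (11.5, 7.4) and moved to about (11.4, 6.5).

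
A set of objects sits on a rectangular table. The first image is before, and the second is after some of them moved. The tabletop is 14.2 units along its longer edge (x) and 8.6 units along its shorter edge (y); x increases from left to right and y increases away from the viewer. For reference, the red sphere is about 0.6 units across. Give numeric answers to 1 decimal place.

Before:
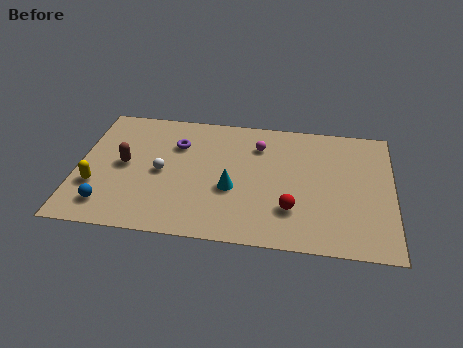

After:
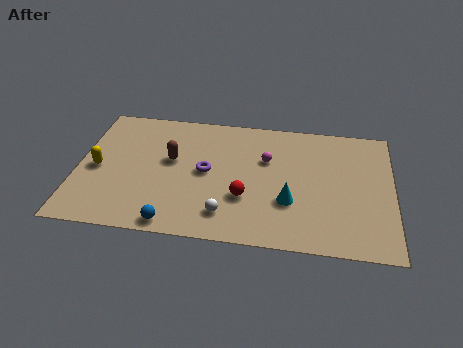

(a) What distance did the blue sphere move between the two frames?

3.1

From (1.5, 1.6) to (4.5, 0.8), the blue sphere covered √(3.0² + 0.8²) ≈ 3.1 units.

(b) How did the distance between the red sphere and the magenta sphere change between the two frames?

-1.6

Before: roughly 4.4 units apart; after: 2.8. That's 1.6 units closer together.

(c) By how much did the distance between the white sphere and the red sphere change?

-4.7

The distance was about 6.1 in the first image and 1.4 in the second, so they moved 4.7 units closer together.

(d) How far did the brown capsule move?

2.2

The brown capsule was near (2.1, 4.4) before and (4.2, 5.0) after, so it travelled √(2.1² + 0.6²) ≈ 2.2 units.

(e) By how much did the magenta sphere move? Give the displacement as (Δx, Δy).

(0.4, -0.9)

The magenta sphere was at about (8.1, 6.5) and moved to about (8.5, 5.6).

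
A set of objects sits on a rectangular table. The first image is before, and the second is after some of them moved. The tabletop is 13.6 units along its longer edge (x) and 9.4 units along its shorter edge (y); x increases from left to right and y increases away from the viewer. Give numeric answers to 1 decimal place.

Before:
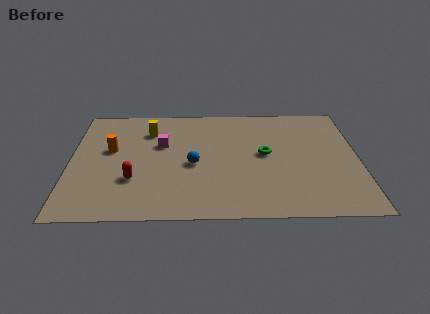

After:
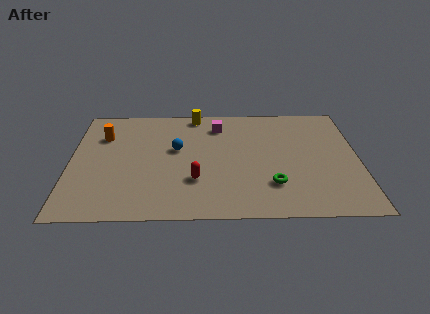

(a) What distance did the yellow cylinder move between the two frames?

2.6

The yellow cylinder moved from about (3.7, 7.1) to (5.9, 8.5), a distance of √(2.2² + 1.4²) ≈ 2.6.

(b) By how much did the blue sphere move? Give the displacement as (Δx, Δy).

(-0.8, 1.3)

The blue sphere was at about (5.8, 4.2) and moved to about (5.0, 5.5).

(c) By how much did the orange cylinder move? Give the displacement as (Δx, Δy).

(-0.4, 1.2)

From the two frames, the orange cylinder sits at roughly (1.9, 5.5) before and (1.5, 6.7) after.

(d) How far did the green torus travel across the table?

2.5

From (9.2, 5.0) to (9.5, 2.5), the green torus covered √(0.3² + 2.5²) ≈ 2.5 units.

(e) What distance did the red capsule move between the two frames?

2.9

The red capsule moved from about (3.0, 3.0) to (5.9, 2.9), a distance of √(2.9² + 0.1²) ≈ 2.9.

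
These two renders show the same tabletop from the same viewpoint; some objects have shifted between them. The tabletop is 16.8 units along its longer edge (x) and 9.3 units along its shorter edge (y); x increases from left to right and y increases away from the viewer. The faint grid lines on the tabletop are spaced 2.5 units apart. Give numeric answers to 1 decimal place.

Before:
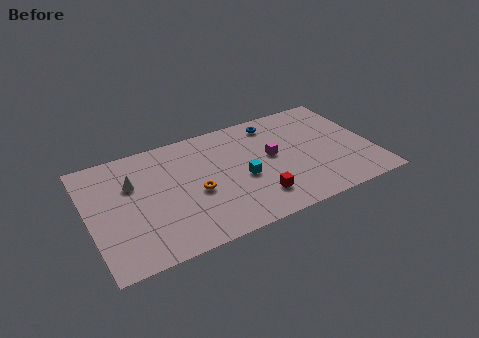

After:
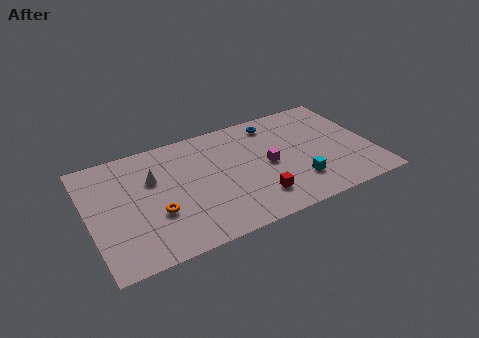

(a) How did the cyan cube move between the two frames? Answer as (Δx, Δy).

(3.1, -1.6)

The cyan cube was at about (9.0, 4.0) and moved to about (12.1, 2.4).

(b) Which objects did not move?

the blue torus and the red cube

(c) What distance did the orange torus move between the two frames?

2.5

The orange torus was near (6.2, 4.0) before and (3.8, 3.3) after, so it travelled √(2.4² + 0.7²) ≈ 2.5 units.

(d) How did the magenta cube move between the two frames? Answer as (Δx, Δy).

(-0.3, -0.6)

The magenta cube started near (10.9, 5.1) and ended near (10.6, 4.5).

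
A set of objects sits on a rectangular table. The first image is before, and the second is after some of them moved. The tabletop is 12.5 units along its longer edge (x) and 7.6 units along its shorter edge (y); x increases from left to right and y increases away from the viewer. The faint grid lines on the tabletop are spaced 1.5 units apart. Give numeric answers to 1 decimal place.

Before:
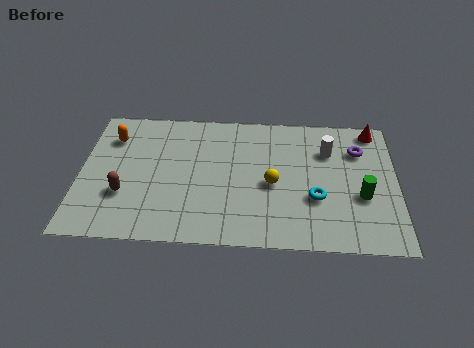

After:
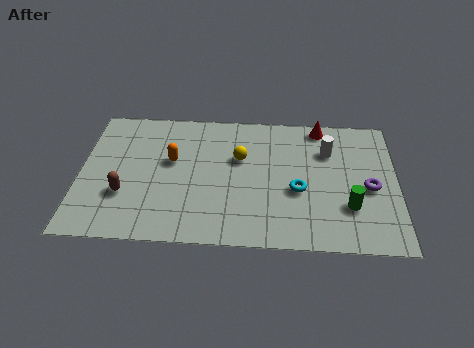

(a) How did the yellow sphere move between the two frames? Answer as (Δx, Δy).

(-1.3, 1.4)

The yellow sphere started near (7.6, 3.4) and ended near (6.3, 4.8).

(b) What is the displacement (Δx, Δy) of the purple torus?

(0.4, -2.1)

The purple torus started near (11.0, 5.5) and ended near (11.4, 3.4).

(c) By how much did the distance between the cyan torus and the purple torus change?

-0.5

Before: roughly 3.3 units apart; after: 2.8. That's 0.5 units closer together.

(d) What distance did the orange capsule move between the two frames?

2.7

From (1.2, 5.7) to (3.6, 4.5), the orange capsule covered √(2.4² + 1.2²) ≈ 2.7 units.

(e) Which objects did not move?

the brown capsule and the white cylinder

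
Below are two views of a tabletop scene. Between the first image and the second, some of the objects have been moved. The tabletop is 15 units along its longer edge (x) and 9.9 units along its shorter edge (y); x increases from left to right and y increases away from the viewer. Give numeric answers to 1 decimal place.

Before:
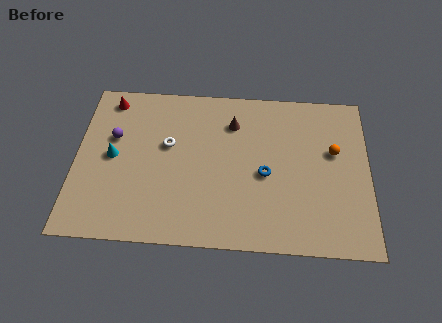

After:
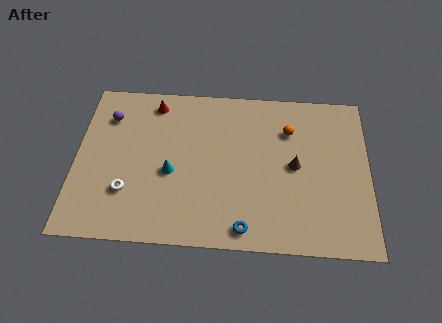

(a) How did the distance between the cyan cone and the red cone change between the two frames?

+0.8

They were about 3.6 units apart before and 4.4 after — 0.8 units further apart.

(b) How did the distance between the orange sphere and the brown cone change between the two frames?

-3.2

They were about 5.4 units apart before and 2.2 after — 3.2 units closer together.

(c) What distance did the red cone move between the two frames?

2.3

The red cone was near (1.6, 8.6) before and (3.9, 8.5) after, so it travelled √(2.3² + 0.1²) ≈ 2.3 units.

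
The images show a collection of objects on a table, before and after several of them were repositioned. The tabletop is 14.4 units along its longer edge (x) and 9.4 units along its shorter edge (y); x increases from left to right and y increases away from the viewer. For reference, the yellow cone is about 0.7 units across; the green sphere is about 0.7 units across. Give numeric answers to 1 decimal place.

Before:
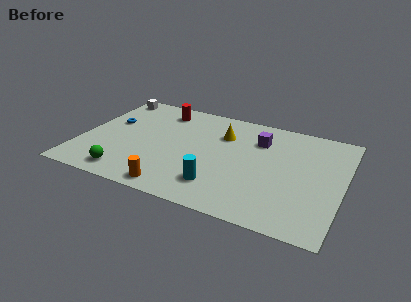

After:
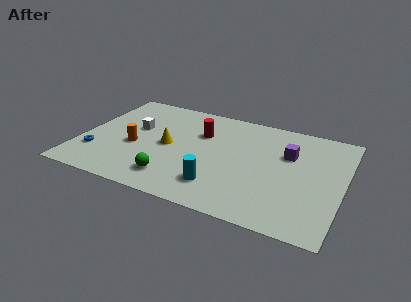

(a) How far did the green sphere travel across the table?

2.5

The green sphere was near (2.9, 1.3) before and (5.4, 1.8) after, so it travelled √(2.5² + 0.5²) ≈ 2.5 units.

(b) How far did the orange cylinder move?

3.9

The orange cylinder moved from about (5.6, 1.0) to (3.0, 3.9), a distance of √(2.6² + 2.9²) ≈ 3.9.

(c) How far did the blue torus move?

3.1

From (1.4, 5.7) to (1.0, 2.6), the blue torus covered √(0.4² + 3.1²) ≈ 3.1 units.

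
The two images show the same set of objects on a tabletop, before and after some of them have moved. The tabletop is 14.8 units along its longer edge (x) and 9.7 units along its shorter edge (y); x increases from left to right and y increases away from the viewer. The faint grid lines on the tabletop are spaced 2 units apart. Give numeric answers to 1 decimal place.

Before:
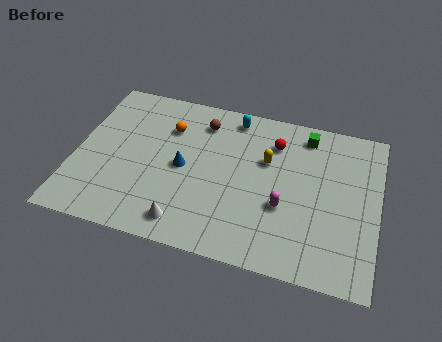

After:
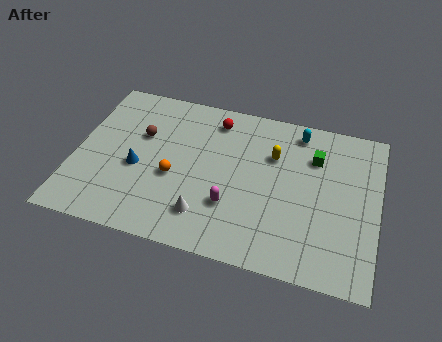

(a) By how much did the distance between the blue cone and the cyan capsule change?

+4.3

The distance was about 4.4 in the first image and 8.7 in the second, so they moved 4.3 units further apart.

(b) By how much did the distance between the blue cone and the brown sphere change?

-1.1

The distance was about 3.2 in the first image and 2.1 in the second, so they moved 1.1 units closer together.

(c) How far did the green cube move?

1.4

The green cube was near (11.1, 8.3) before and (11.6, 7.0) after, so it travelled √(0.5² + 1.3²) ≈ 1.4 units.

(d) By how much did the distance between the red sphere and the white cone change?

-1.2

The distance was about 7.2 in the first image and 6.0 in the second, so they moved 1.2 units closer together.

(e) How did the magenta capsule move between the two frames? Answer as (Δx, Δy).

(-2.5, -0.6)

From the two frames, the magenta capsule sits at roughly (10.3, 3.6) before and (7.8, 3.0) after.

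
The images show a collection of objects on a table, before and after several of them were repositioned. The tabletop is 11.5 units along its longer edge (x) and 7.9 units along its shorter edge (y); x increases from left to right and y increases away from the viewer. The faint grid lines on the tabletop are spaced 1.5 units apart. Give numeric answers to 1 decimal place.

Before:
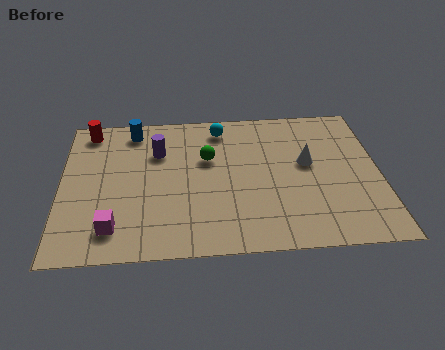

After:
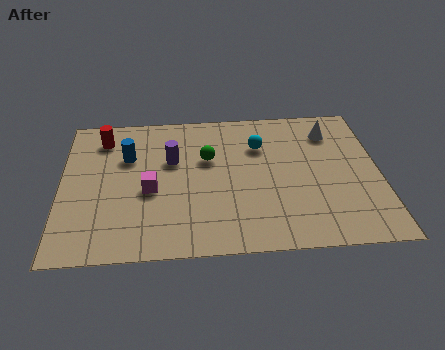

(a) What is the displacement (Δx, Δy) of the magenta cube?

(1.3, 1.9)

From the two frames, the magenta cube sits at roughly (1.9, 1.5) before and (3.2, 3.4) after.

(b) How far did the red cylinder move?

0.7

The red cylinder was near (1.0, 6.9) before and (1.5, 6.4) after, so it travelled √(0.5² + 0.5²) ≈ 0.7 units.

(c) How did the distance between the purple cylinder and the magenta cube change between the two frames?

-2.5

They were about 4.3 units apart before and 1.8 after — 2.5 units closer together.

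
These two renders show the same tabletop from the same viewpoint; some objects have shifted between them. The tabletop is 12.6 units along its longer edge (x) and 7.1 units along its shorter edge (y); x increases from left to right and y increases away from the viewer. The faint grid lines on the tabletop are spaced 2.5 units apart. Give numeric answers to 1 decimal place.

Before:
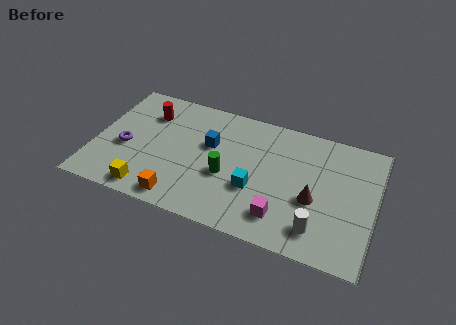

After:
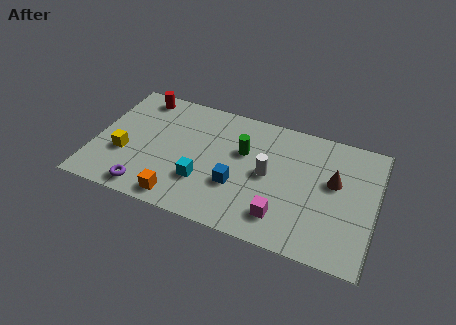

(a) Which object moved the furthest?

the white cylinder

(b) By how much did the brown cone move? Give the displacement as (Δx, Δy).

(0.8, 1.3)

The brown cone was at about (9.9, 2.9) and moved to about (10.7, 4.2).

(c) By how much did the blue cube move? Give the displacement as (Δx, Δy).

(1.4, -1.9)

The blue cube was at about (5.1, 4.4) and moved to about (6.5, 2.5).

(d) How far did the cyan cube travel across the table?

2.3

From (7.3, 2.6) to (5.0, 2.2), the cyan cube covered √(2.3² + 0.4²) ≈ 2.3 units.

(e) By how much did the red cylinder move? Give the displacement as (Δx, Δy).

(-0.5, 0.9)

From the two frames, the red cylinder sits at roughly (2.2, 5.3) before and (1.7, 6.2) after.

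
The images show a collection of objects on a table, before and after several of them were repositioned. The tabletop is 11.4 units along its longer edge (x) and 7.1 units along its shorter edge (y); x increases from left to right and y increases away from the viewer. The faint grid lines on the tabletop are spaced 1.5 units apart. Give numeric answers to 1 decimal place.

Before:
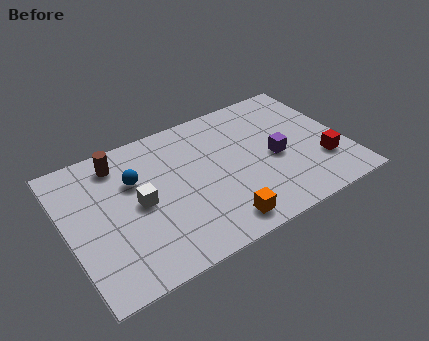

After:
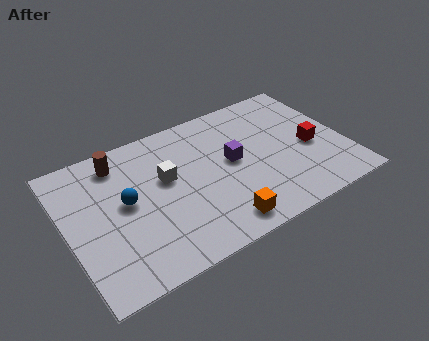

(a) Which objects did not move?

the orange cube and the brown cylinder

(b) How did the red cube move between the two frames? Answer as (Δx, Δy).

(-0.3, 1.0)

The red cube was at about (10.3, 2.1) and moved to about (10.0, 3.1).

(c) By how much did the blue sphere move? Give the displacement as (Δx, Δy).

(-0.5, -0.9)

From the two frames, the blue sphere sits at roughly (2.9, 4.7) before and (2.4, 3.8) after.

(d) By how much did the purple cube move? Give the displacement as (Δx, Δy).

(-1.7, 0.6)

The purple cube was at about (8.5, 3.2) and moved to about (6.8, 3.8).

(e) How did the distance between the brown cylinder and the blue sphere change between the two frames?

+0.8

They were about 1.3 units apart before and 2.1 after — 0.8 units further apart.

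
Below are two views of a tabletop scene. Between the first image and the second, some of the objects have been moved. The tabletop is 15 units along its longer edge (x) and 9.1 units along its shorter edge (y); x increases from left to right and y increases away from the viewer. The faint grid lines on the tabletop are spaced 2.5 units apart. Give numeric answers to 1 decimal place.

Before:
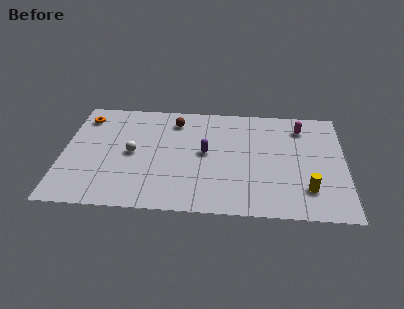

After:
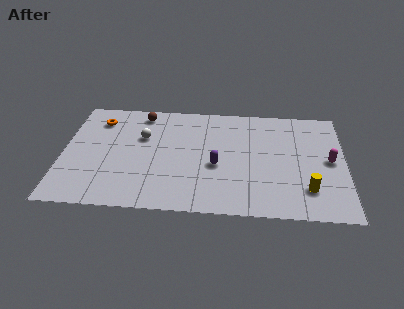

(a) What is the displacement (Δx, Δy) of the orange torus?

(0.8, -0.2)

The orange torus was at about (1.0, 7.4) and moved to about (1.8, 7.2).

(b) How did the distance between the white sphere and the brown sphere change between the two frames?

-1.6

They were about 3.6 units apart before and 2.0 after — 1.6 units closer together.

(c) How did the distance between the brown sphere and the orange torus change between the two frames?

-2.5

They were about 4.9 units apart before and 2.4 after — 2.5 units closer together.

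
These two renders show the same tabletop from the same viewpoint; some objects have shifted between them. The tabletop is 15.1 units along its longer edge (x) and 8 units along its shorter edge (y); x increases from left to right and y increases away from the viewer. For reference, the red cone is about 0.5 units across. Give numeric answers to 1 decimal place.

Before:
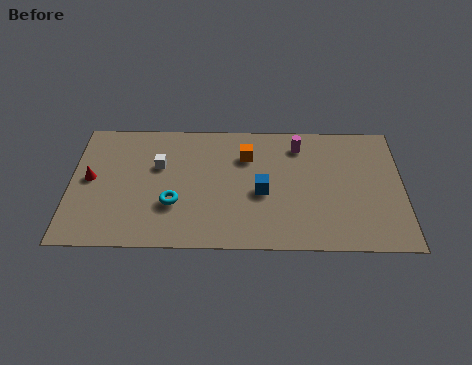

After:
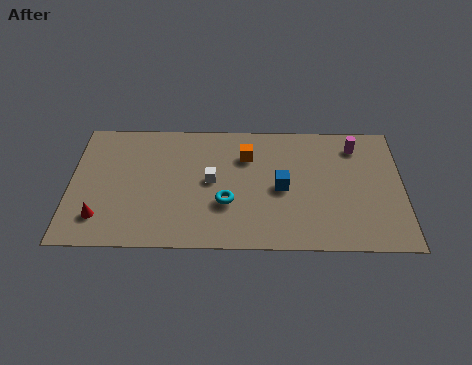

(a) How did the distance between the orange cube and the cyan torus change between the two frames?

-1.4

Before: roughly 4.5 units apart; after: 3.1. That's 1.4 units closer together.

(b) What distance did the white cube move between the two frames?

2.6

The white cube was near (4.0, 5.1) before and (6.4, 4.2) after, so it travelled √(2.4² + 0.9²) ≈ 2.6 units.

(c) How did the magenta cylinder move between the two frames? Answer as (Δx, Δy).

(2.6, 0.0)

The magenta cylinder was at about (10.4, 6.5) and moved to about (13.0, 6.5).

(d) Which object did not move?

the orange cube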